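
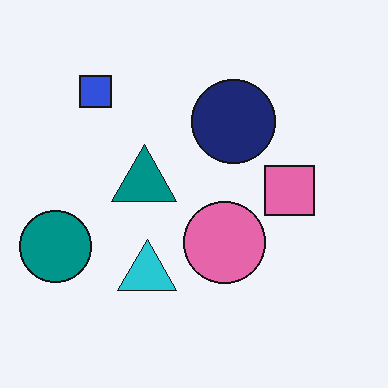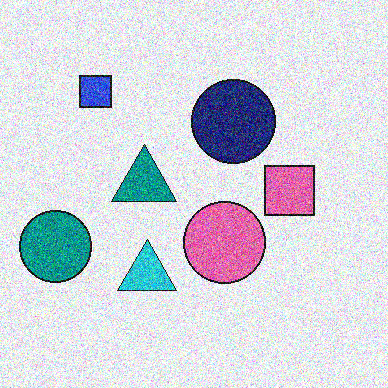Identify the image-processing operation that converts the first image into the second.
This is the original image degraded with heavy additive noise.

Random speckle covers the whole image, including the flat background.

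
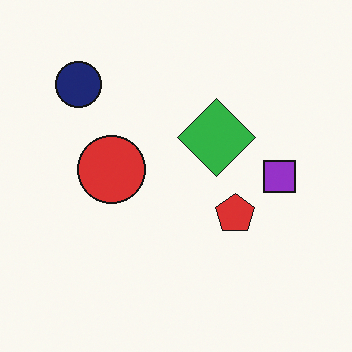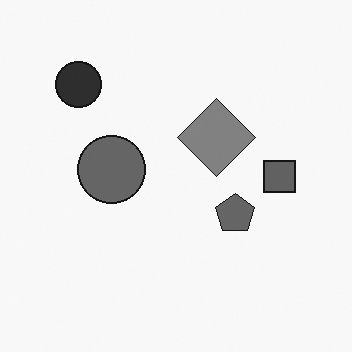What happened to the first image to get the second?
It was converted to grayscale.

All color is removed — every shape is now a shade of grey.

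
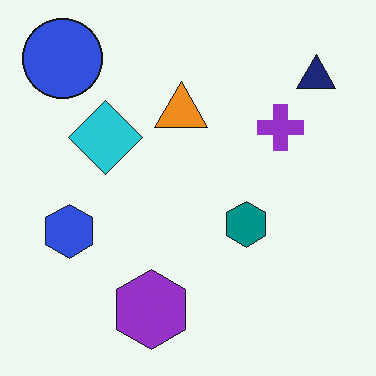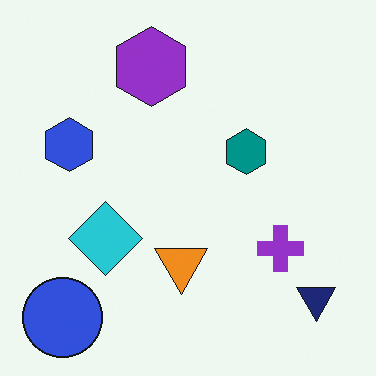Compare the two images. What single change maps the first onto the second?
The transformation is: flipped vertically (top ↔ bottom).

The blue circle is in the top-left of the first image and the bottom-left of the second — shapes on opposite sides of the horizontal midline have swapped in a mirror flip.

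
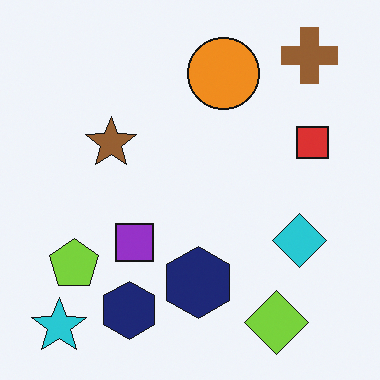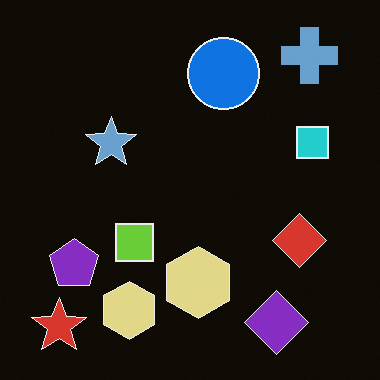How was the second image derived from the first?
The second image is the first color-inverted (negative).

The light background has become dark and every shape's color is its complement — a photographic negative.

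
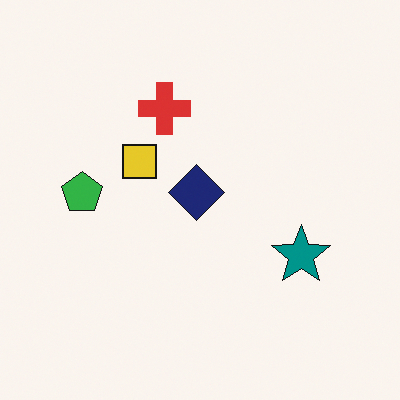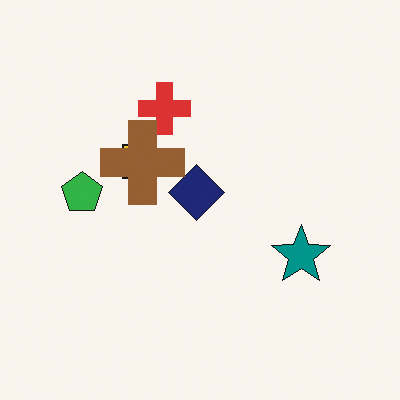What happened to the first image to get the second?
Overlaid with an additional brown cross.

A brown cross appears in the second image that is absent from the first.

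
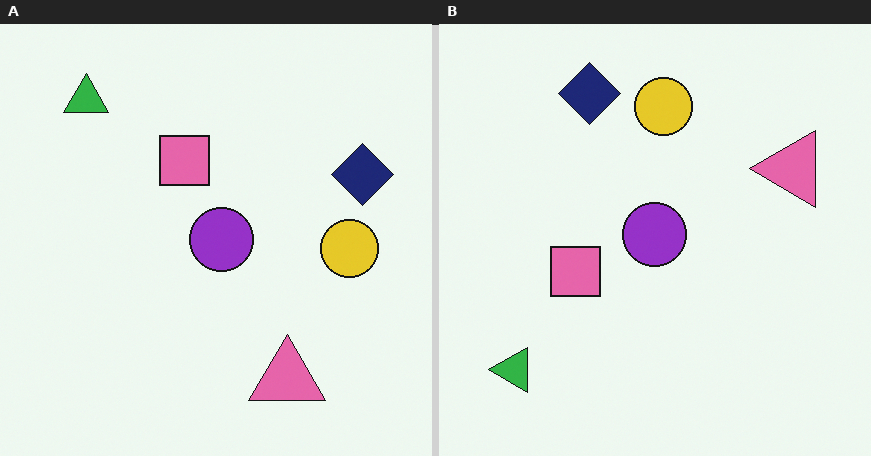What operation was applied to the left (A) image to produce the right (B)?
This is the original image rotated 90° counter-clockwise.

The green triangle sits in the top-left of the left (A) image and the bottom-left of the right (B) — consistent with a whole-image 90° counter-clockwise rotation.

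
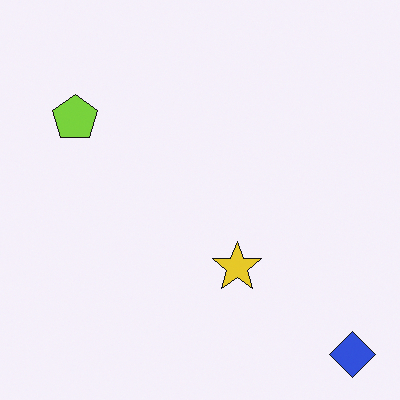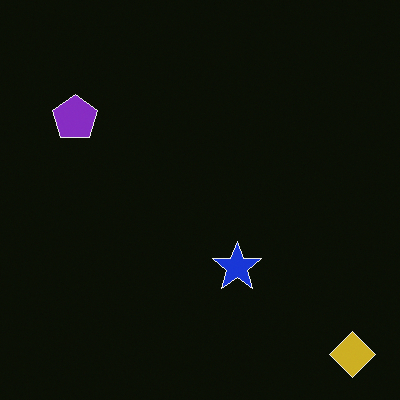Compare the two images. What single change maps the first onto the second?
Color-inverted (negative).

The light background has become dark and every shape's color is its complement — a photographic negative.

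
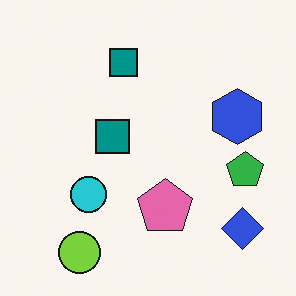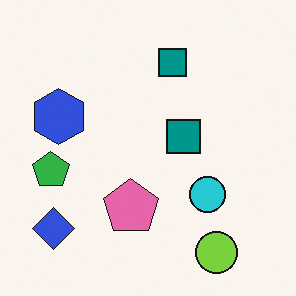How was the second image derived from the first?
The transformation is: flipped horizontally (left ↔ right).

The green pentagon is in the right of the first image and the left of the second — shapes on opposite sides of the vertical midline have swapped in a mirror flip.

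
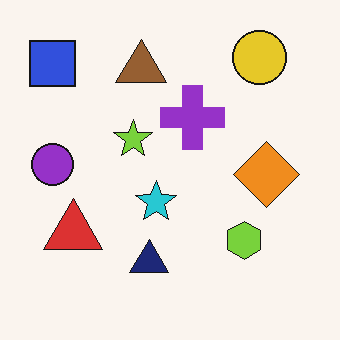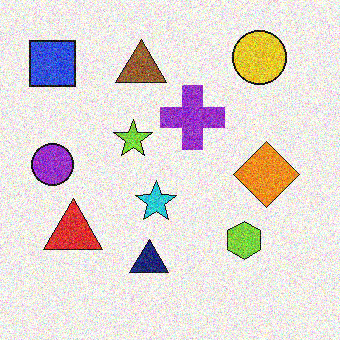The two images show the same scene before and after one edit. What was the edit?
The second image is the first degraded with strong gaussian noise.

Random speckle covers the whole image, including the flat background.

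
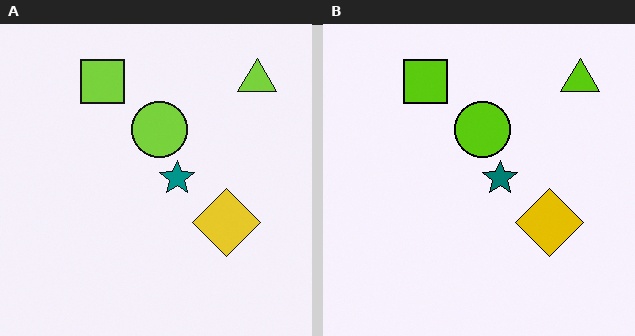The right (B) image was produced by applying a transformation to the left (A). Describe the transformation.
The right (B) image is the left (A) given slightly increased contrast.

Tones are pushed away from mid-grey across the whole image — a global contrast change.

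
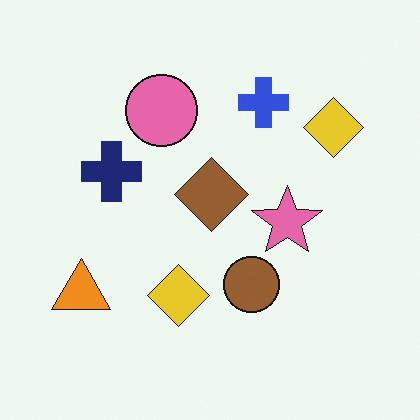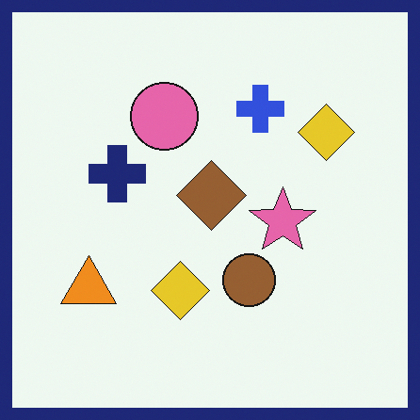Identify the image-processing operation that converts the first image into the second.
The second image is the first framed with a navy border.

A solid navy frame runs around the edge of the second image, with the content slightly shrunk inside it.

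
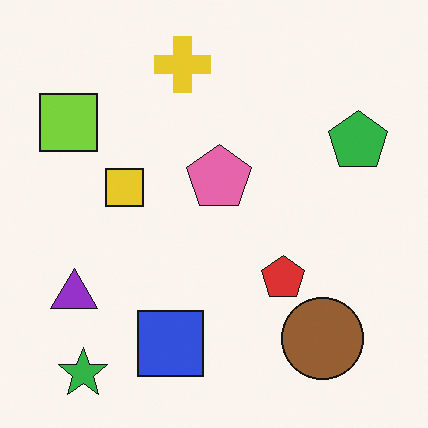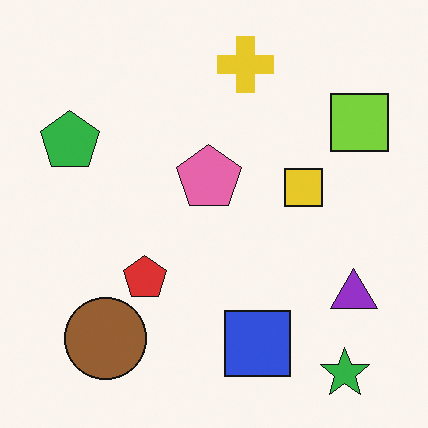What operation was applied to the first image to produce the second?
The second image is the first flipped horizontally (left ↔ right).

The lime square is in the top-left of the first image and the top-right of the second — shapes on opposite sides of the vertical midline have swapped in a mirror flip.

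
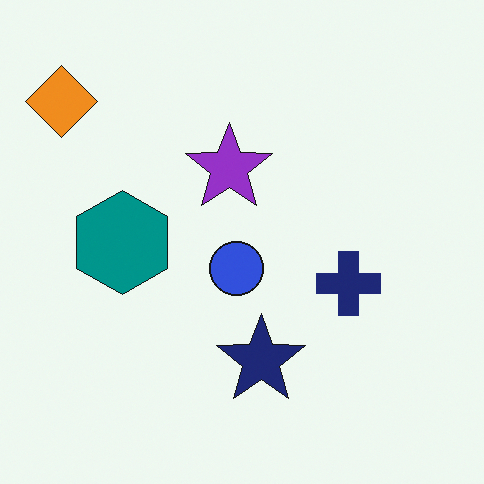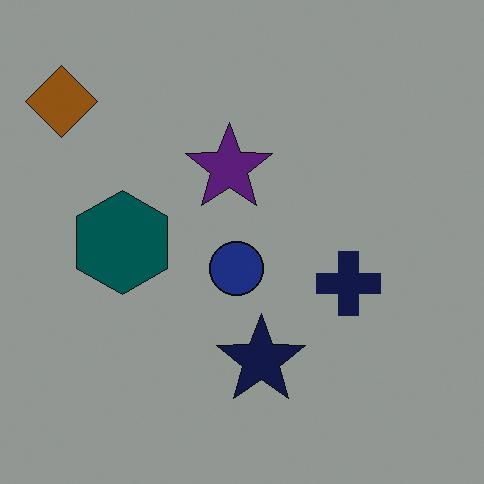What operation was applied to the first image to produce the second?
The transformation is: substantially darkened.

Every pixel — background and shapes alike — is uniformly darkened.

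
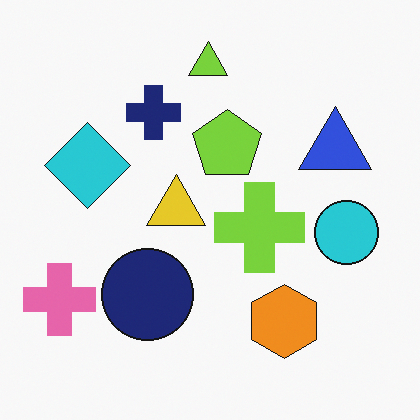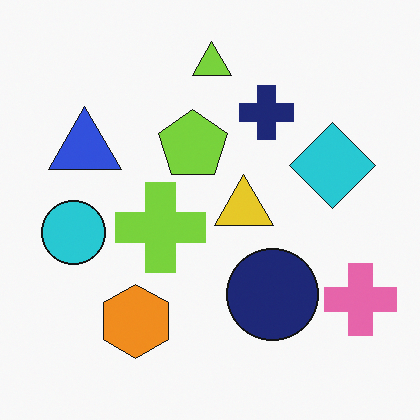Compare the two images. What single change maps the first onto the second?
It was flipped horizontally (left ↔ right).

The pink cross is in the bottom-left of the first image and the bottom-right of the second — shapes on opposite sides of the vertical midline have swapped in a mirror flip.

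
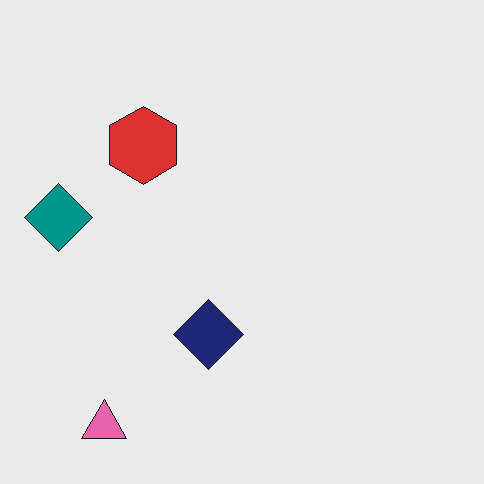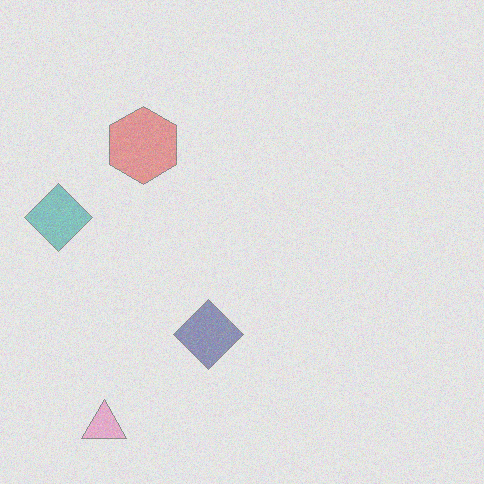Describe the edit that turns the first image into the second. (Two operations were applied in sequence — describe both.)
It was degraded with moderate additive noise, then given much lower contrast.

Random speckle covers the whole image, including the flat background. Tones are pushed toward mid-grey across the whole image — a global contrast change.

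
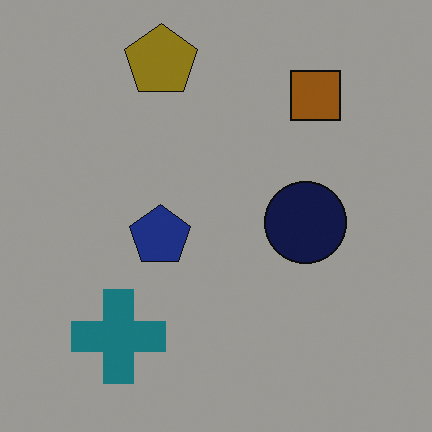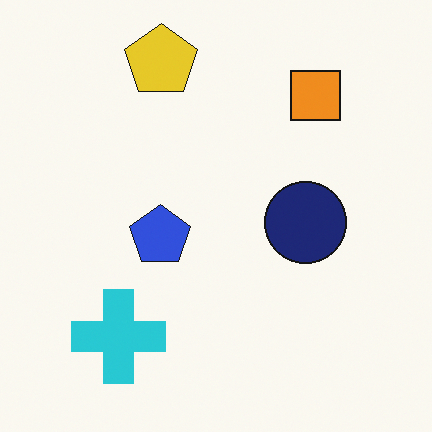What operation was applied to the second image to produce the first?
The transformation is: darkened a lot.

Every pixel — background and shapes alike — is uniformly darkened.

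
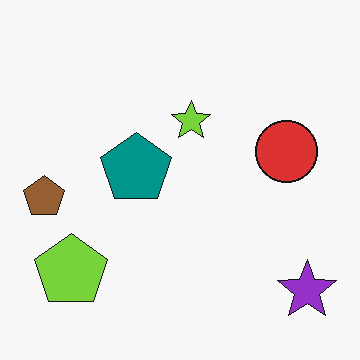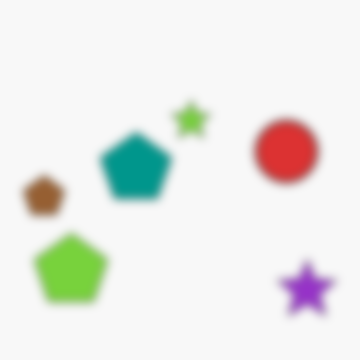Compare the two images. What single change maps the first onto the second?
The transformation is: strongly gaussian-blurred.

Shape edges and outlines are uniformly softened across the whole image.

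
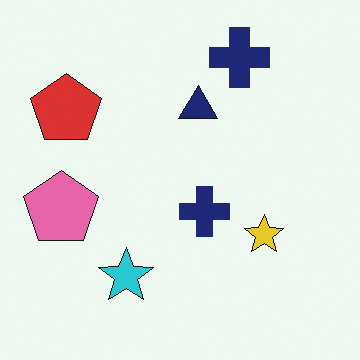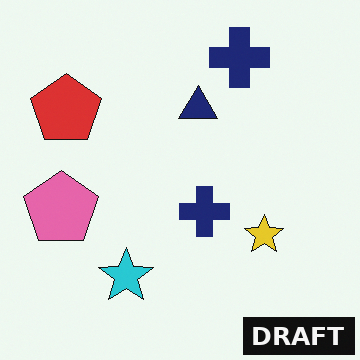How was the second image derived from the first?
Watermarked with the text "DRAFT" in the lower-right corner.

A dark label reading "DRAFT" appears in the lower-right corner.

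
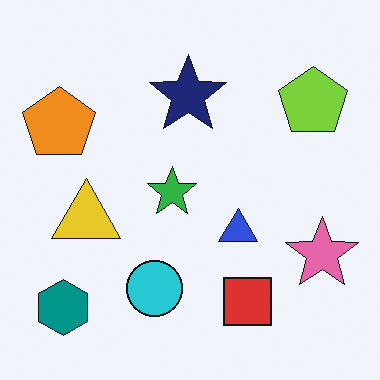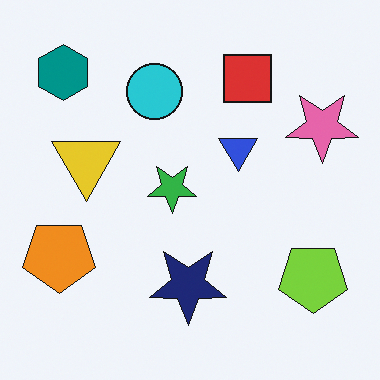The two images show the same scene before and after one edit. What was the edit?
This is the original image flipped vertically (top ↔ bottom).

The teal hexagon is in the bottom-left of the first image and the top-left of the second — shapes on opposite sides of the horizontal midline have swapped in a mirror flip.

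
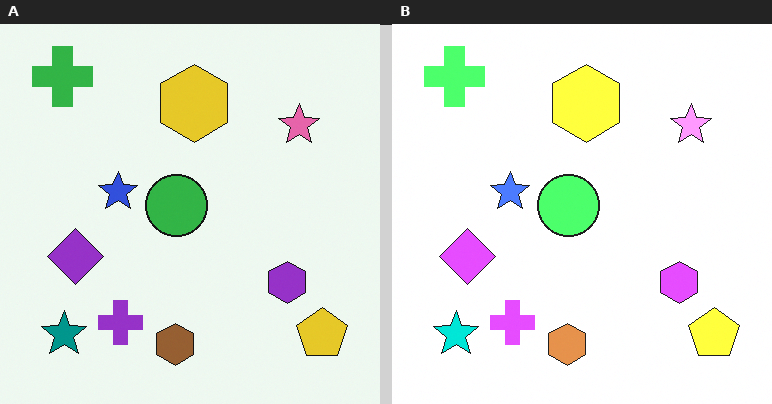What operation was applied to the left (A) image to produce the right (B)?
The right (B) image is the left (A) substantially brightened.

Every pixel — background and shapes alike — is uniformly brightened.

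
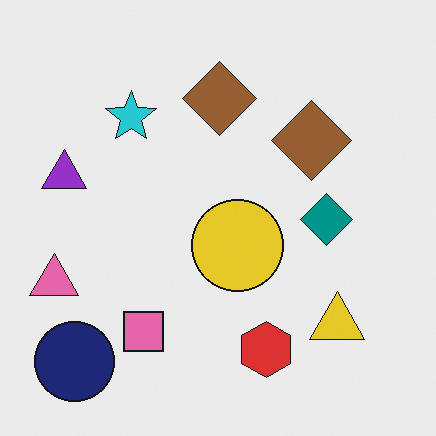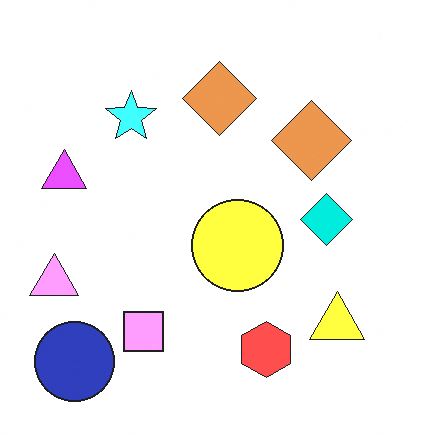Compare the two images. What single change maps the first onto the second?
The transformation is: brightened a lot.

Every pixel — background and shapes alike — is uniformly brightened.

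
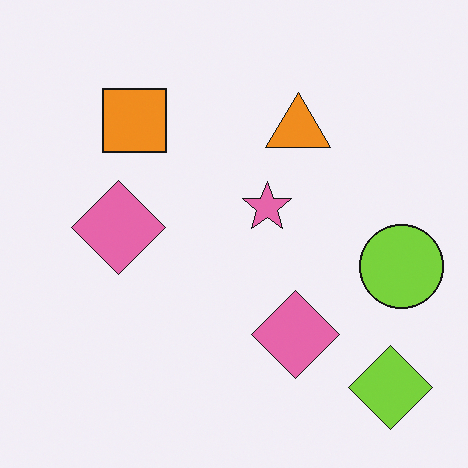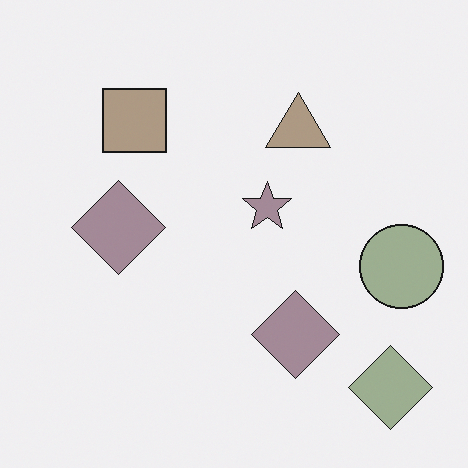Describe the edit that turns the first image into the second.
This is the original image made much more muted (saturation change).

All colors are more muted and greyish — a global saturation change.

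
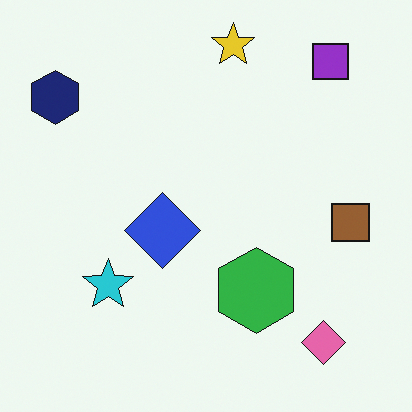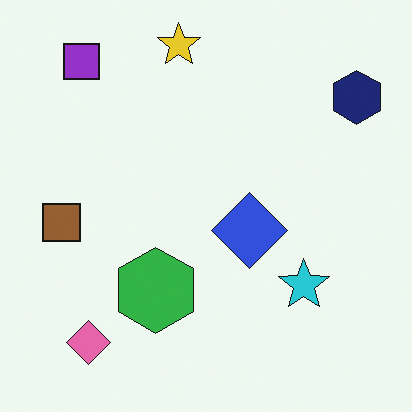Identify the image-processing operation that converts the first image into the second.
Flipped horizontally (left ↔ right).

The navy hexagon is in the top-left of the first image and the top-right of the second — shapes on opposite sides of the vertical midline have swapped in a mirror flip.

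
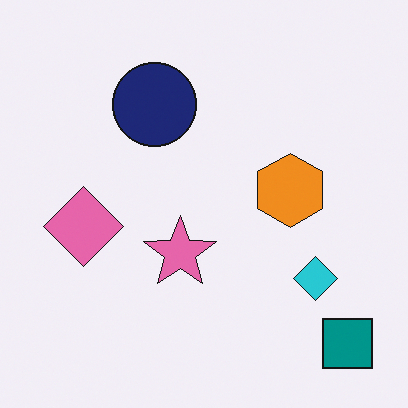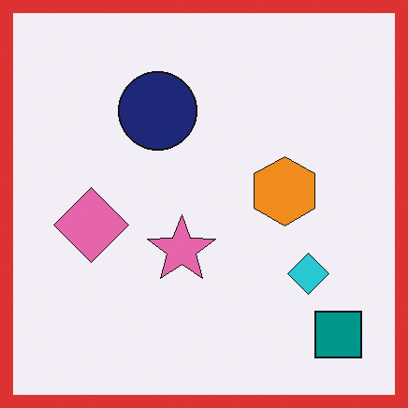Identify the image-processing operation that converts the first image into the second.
It was framed with a red border.

A solid red frame runs around the edge of the second image, with the content slightly shrunk inside it.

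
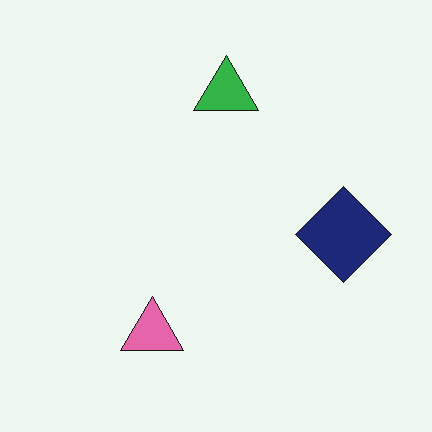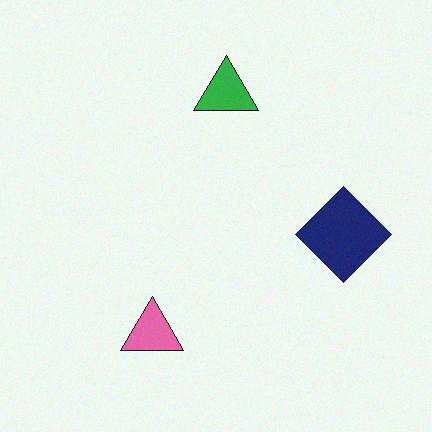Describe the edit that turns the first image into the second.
This is the original image degraded with a light layer of grain.

Random speckle covers the whole image, including the flat background.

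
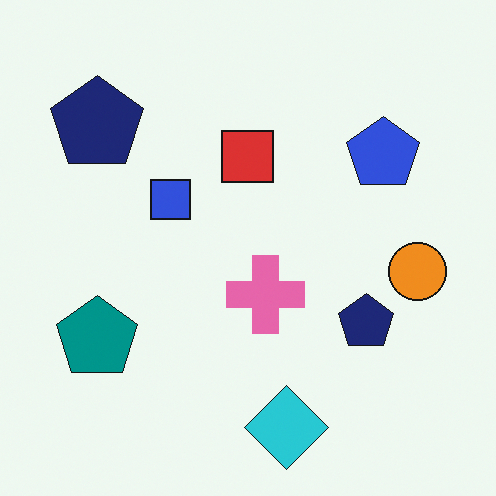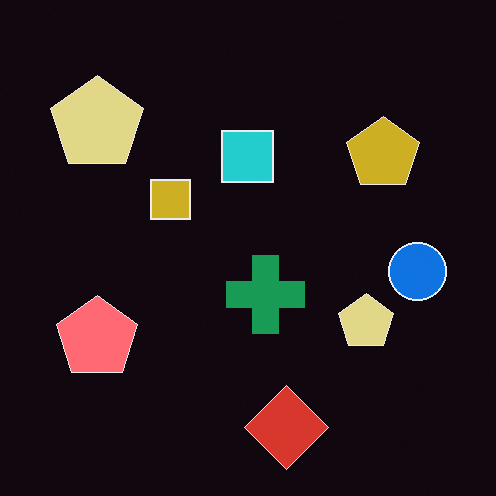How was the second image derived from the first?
The image was color-inverted (negative).

The light background has become dark and every shape's color is its complement — a photographic negative.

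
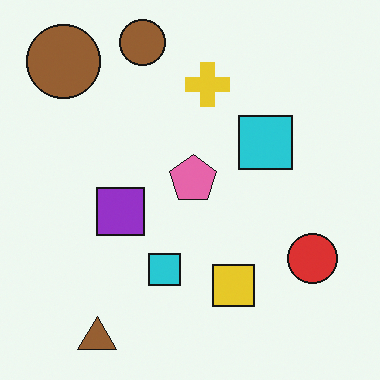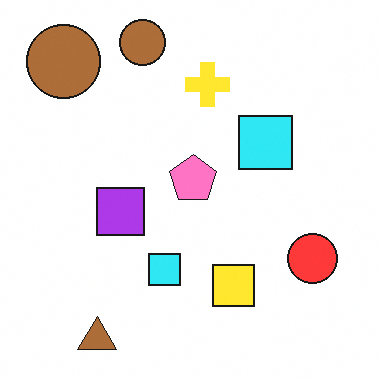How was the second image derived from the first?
Brightened a little.

Every pixel — background and shapes alike — is uniformly brightened.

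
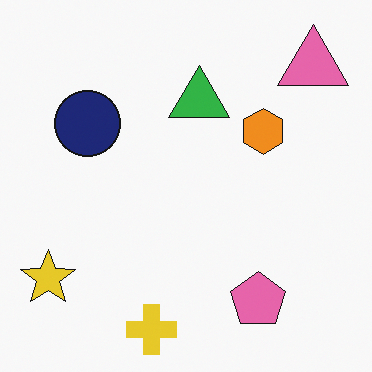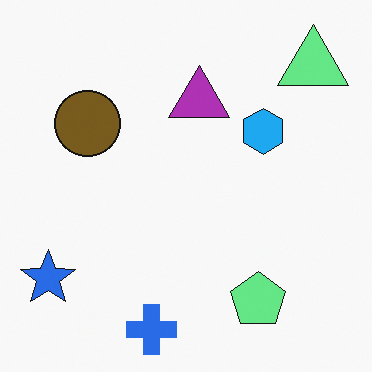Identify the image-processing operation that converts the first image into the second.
The second image is the first hue-shifted by a large amount.

Every shape's color has rotated by the same amount around the hue wheel — a uniform hue shift.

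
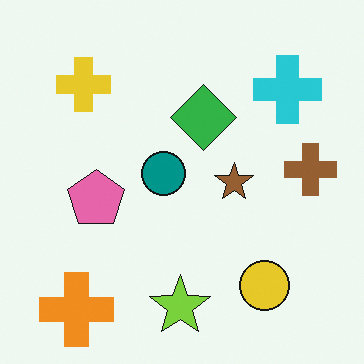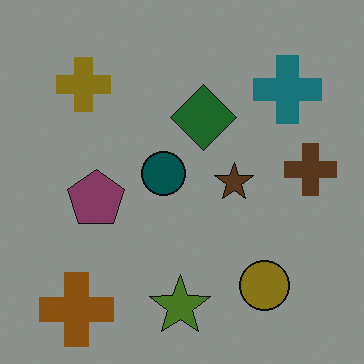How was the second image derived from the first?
The image was darkened a lot.

Every pixel — background and shapes alike — is uniformly darkened.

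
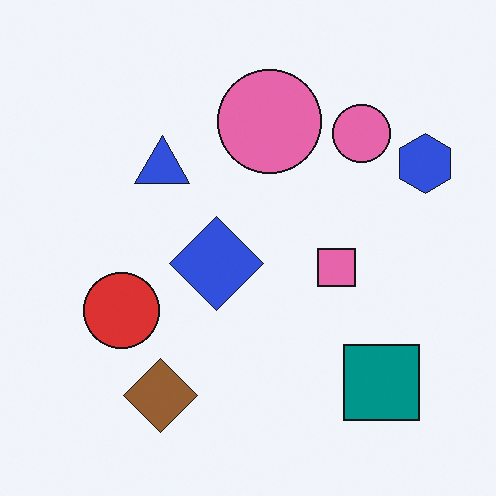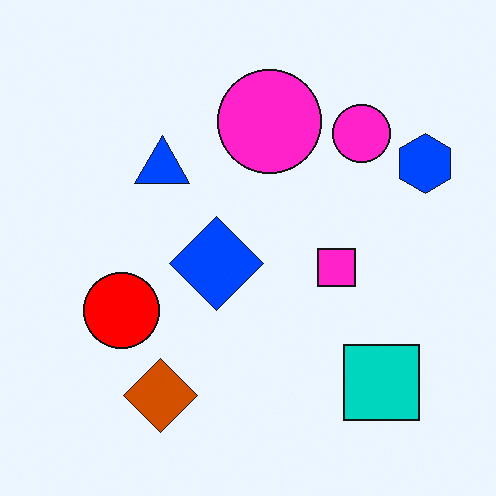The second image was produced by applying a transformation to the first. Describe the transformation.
Heavily oversaturated.

All colors are more vivid — a global saturation change.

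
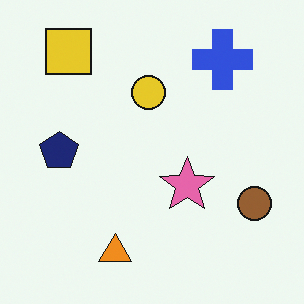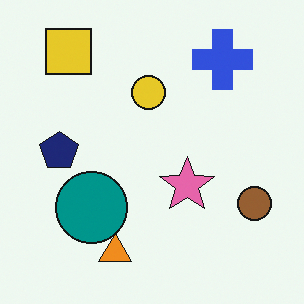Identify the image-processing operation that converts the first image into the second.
The second image is the first overlaid with an additional teal circle.

A teal circle appears in the second image that is absent from the first.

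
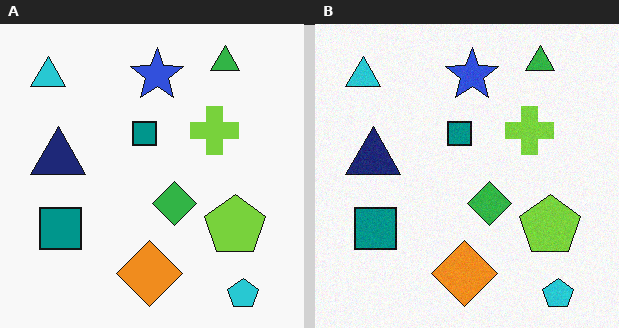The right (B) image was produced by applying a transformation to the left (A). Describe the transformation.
The image was degraded with subtle gaussian noise.

Random speckle covers the whole image, including the flat background.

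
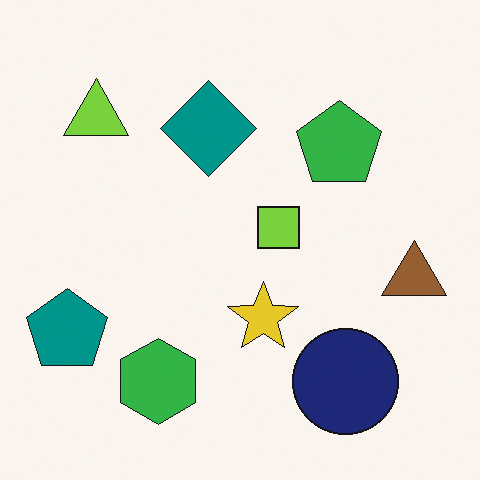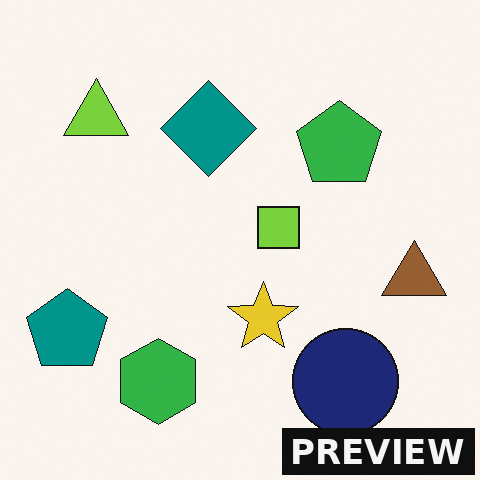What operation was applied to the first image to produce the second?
The image was watermarked with the text "PREVIEW" in the lower-right corner.

A dark label reading "PREVIEW" appears in the lower-right corner.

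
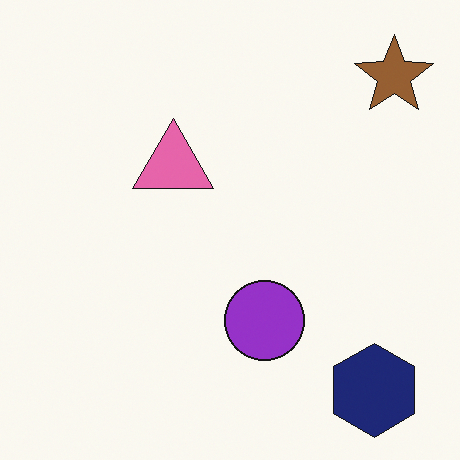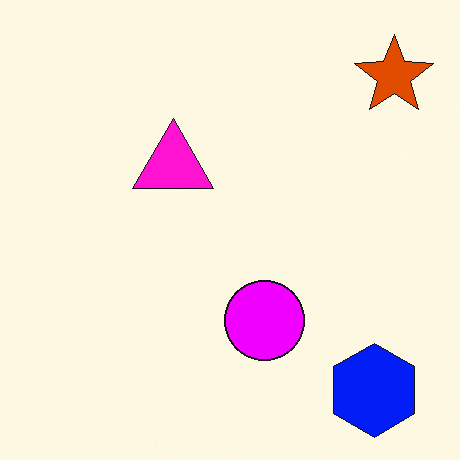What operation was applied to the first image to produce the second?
The transformation is: heavily oversaturated.

All colors are more vivid — a global saturation change.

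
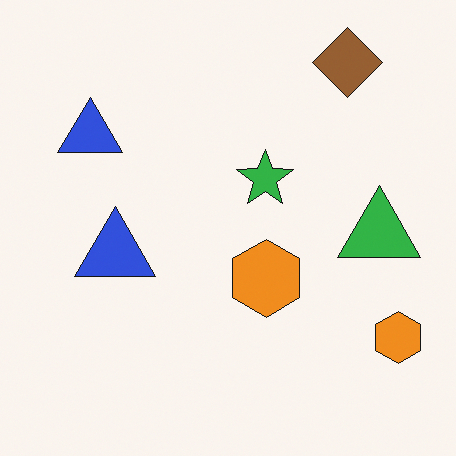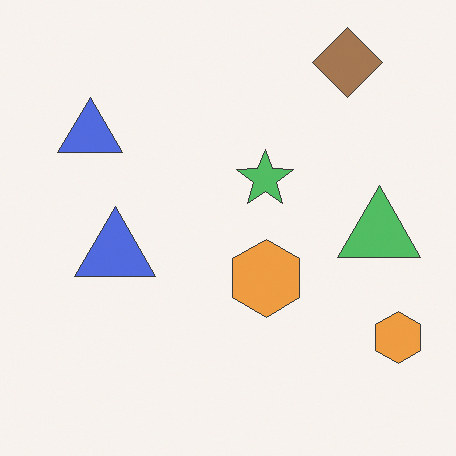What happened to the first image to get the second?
It was given slightly reduced contrast.

Tones are pushed toward mid-grey across the whole image — a global contrast change.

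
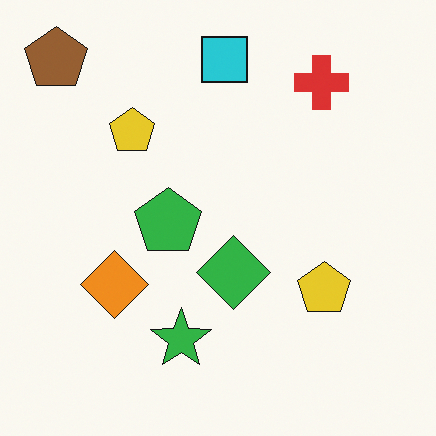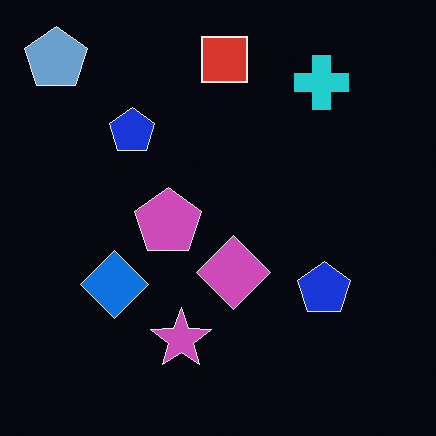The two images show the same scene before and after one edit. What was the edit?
It was color-inverted (negative).

The light background has become dark and every shape's color is its complement — a photographic negative.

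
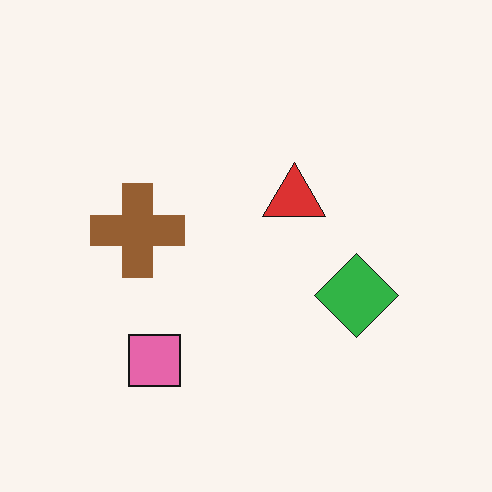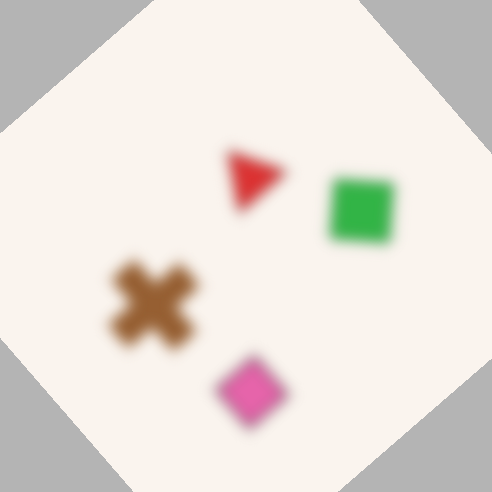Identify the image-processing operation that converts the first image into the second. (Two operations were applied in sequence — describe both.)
It was heavily blurred, then rotated counter-clockwise by a large amount — several tens of degrees.

Shape edges and outlines are uniformly softened across the whole image. Every shape is tilted by the same angle and the image corners show triangular fill wedges — a whole-image rotation by a non-right angle.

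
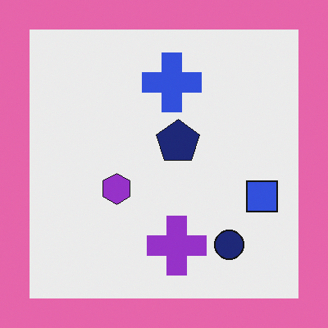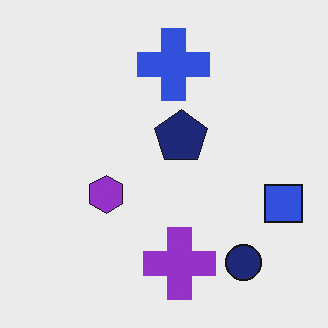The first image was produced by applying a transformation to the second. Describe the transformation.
Framed with a pink border.

A solid pink frame runs around the edge of the first image, with the content slightly shrunk inside it.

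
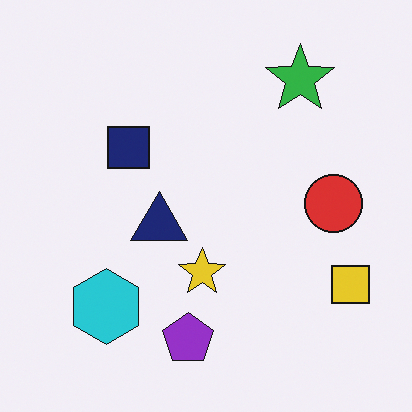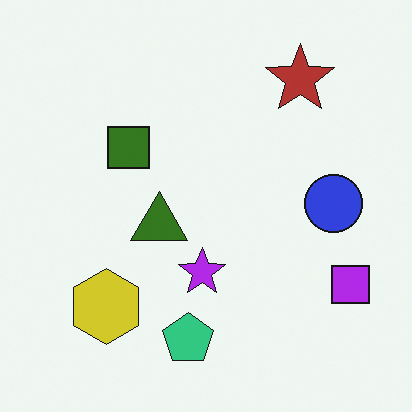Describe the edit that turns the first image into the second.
The second image is the first hue-shifted by a large amount.

Every shape's color has rotated by the same amount around the hue wheel — a uniform hue shift.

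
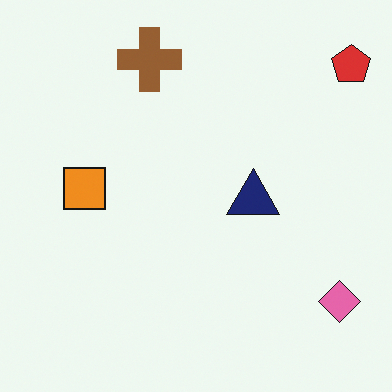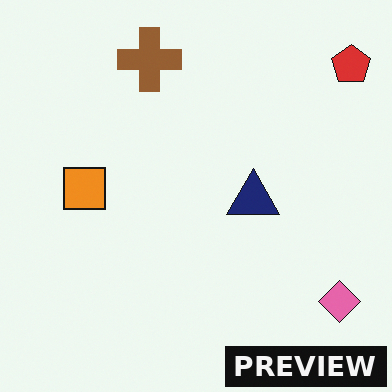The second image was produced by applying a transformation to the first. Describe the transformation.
The second image is the first watermarked with the text "PREVIEW" in the lower-right corner.

A dark label reading "PREVIEW" appears in the lower-right corner.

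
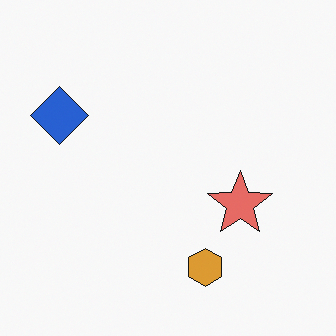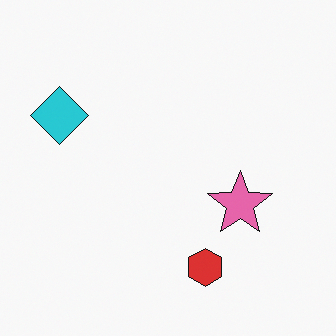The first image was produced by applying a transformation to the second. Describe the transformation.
It was hue-shifted by a small amount.

Every shape's color has rotated by the same amount around the hue wheel — a uniform hue shift.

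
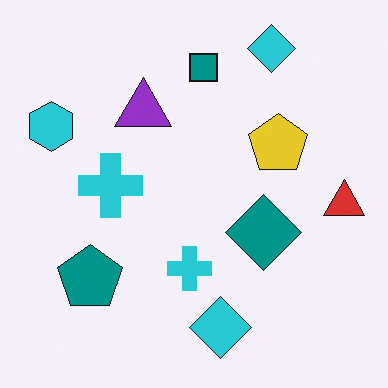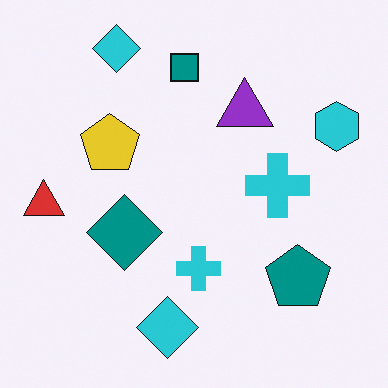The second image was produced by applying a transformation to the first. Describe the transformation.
Flipped horizontally (left ↔ right).

The red triangle is in the right of the first image and the left of the second — shapes on opposite sides of the vertical midline have swapped in a mirror flip.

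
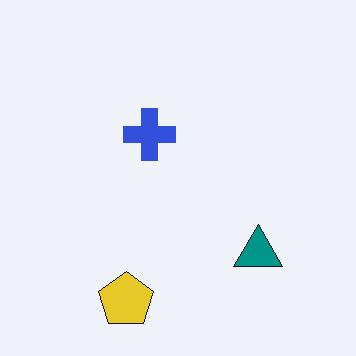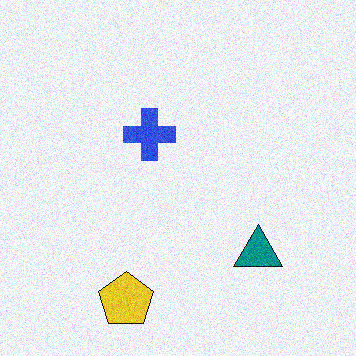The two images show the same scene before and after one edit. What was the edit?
It was degraded with moderate additive noise.

Random speckle covers the whole image, including the flat background.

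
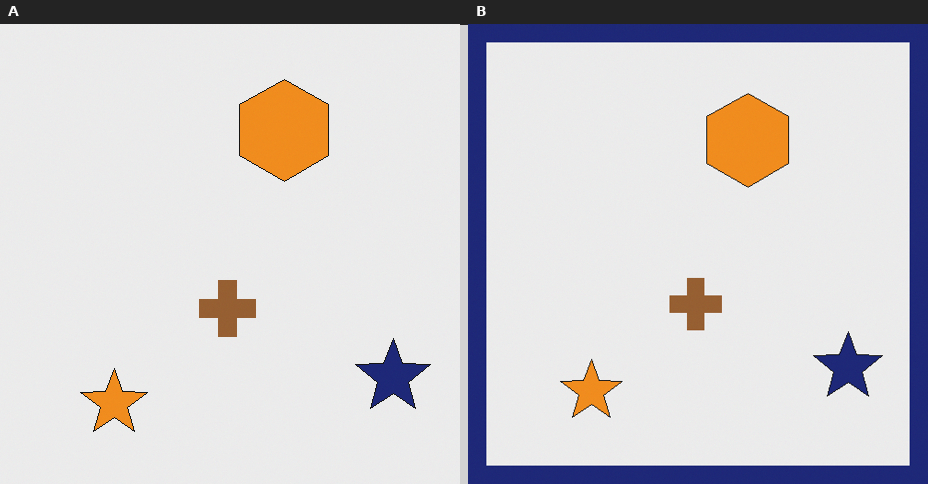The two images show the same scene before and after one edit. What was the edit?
The image was framed with a navy border.

A solid navy frame runs around the edge of the right (B) image, with the content slightly shrunk inside it.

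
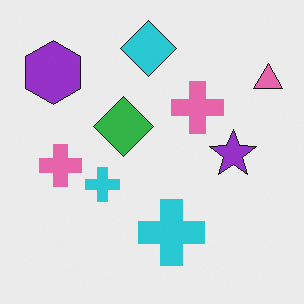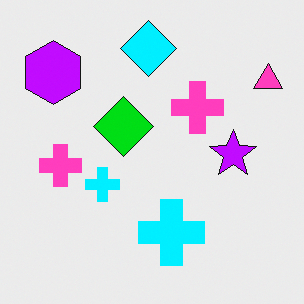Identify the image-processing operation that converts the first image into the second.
It was made much more vivid (saturation change).

All colors are more vivid — a global saturation change.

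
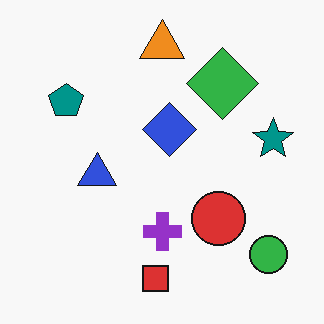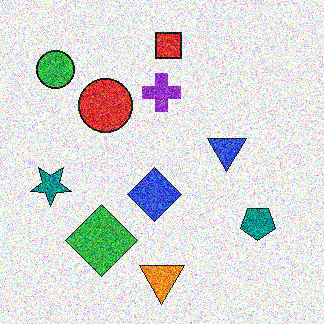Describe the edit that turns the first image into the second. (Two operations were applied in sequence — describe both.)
The image was degraded with a thick layer of grain, then rotated 180°.

Random speckle covers the whole image, including the flat background. The green circle sits in the bottom-right of the first image and the top-left of the second — consistent with a whole-image 180° rotation.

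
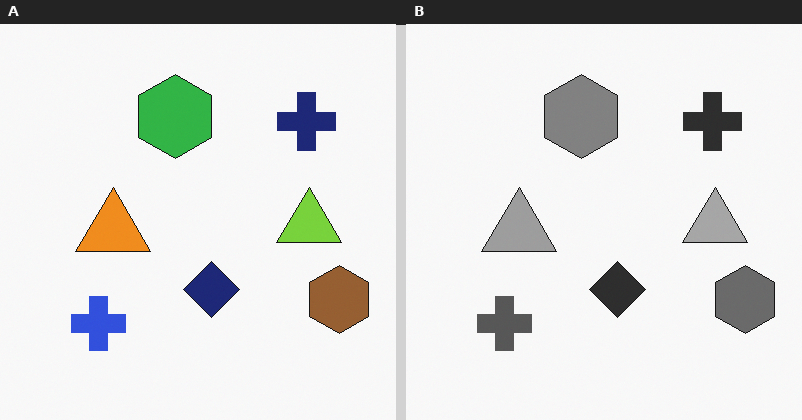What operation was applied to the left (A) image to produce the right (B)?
This is the original image converted to grayscale.

All color is removed — every shape is now a shade of grey.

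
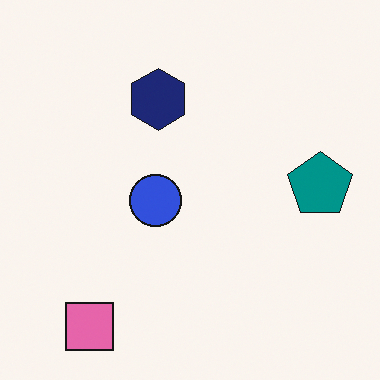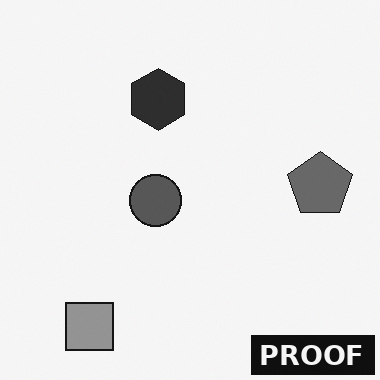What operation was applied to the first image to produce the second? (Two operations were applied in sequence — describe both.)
This is the original image converted to grayscale, then watermarked with the text "PROOF" in the lower-right corner.

All color is removed — every shape is now a shade of grey. A dark label reading "PROOF" appears in the lower-right corner.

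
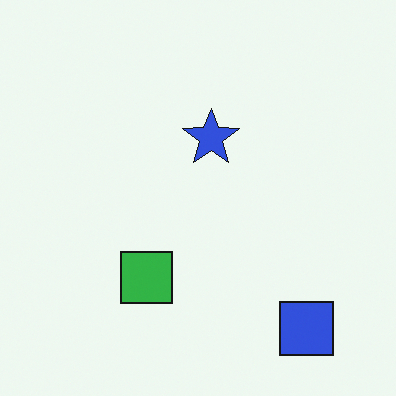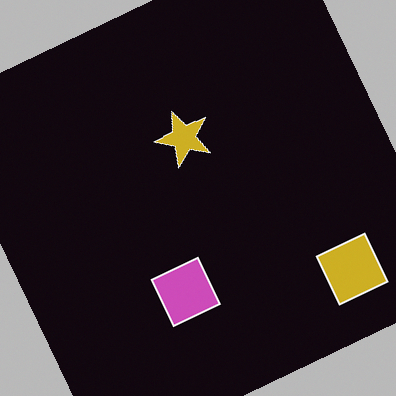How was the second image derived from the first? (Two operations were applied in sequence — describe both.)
This is the original image rotated counter-clockwise by a moderate amount, then color-inverted (negative).

Every shape is tilted by the same angle and the image corners show triangular fill wedges — a whole-image rotation by a non-right angle. The light background has become dark and every shape's color is its complement — a photographic negative.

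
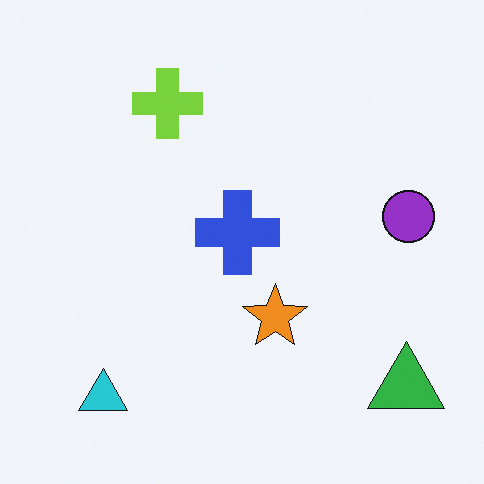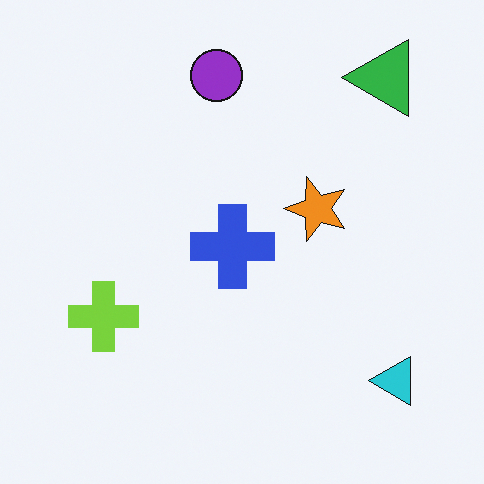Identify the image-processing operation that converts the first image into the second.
It was rotated 90° counter-clockwise.

The green triangle sits in the bottom-right of the first image and the top-right of the second — consistent with a whole-image 90° counter-clockwise rotation.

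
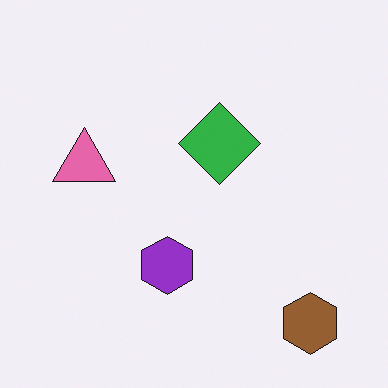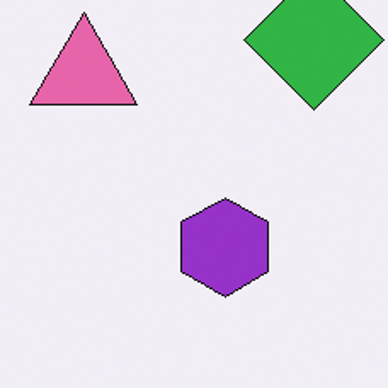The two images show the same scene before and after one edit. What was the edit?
Cropped tightly and scaled back up.

The visible shapes are larger and the field of view is narrower; shapes near the original edges may be partly or wholly outside the frame — a crop-and-rescale.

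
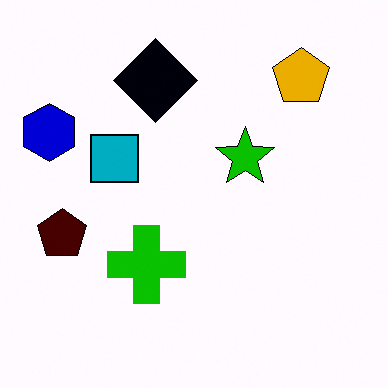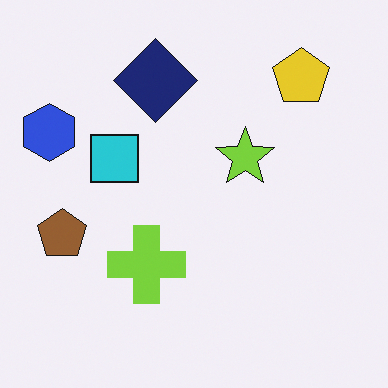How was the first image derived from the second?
The transformation is: boosted in contrast.

Tones are pushed away from mid-grey across the whole image — a global contrast change.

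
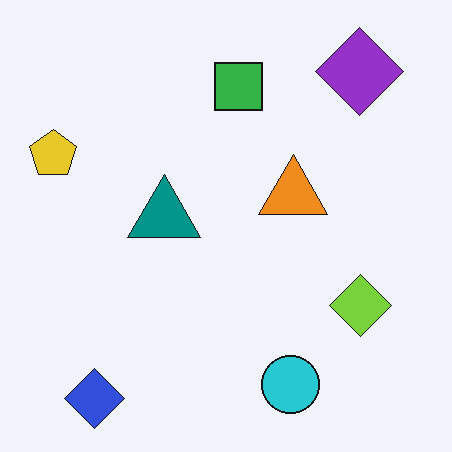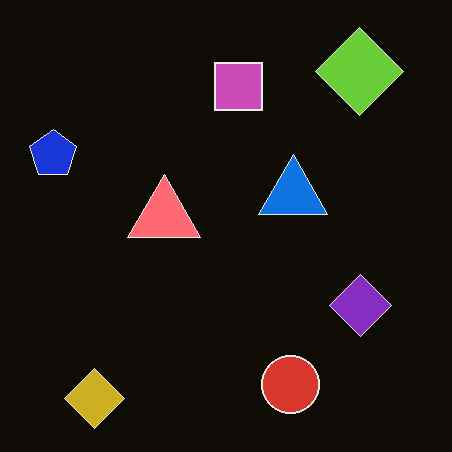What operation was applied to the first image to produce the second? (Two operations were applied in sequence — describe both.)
Color-inverted (negative), then given moderate JPEG compression.

The light background has become dark and every shape's color is its complement — a photographic negative. Blocky 8×8 compression artifacts appear around shape edges and the flat background shows ringing — characteristic JPEG degradation.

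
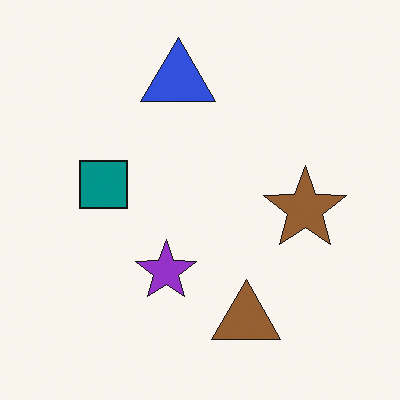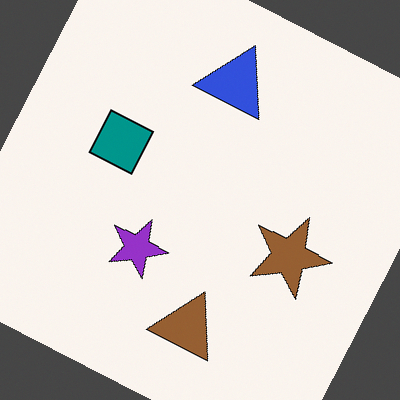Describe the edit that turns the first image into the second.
The second image is the first rotated clockwise by a moderate amount.

Every shape is tilted by the same angle and the image corners show triangular fill wedges — a whole-image rotation by a non-right angle.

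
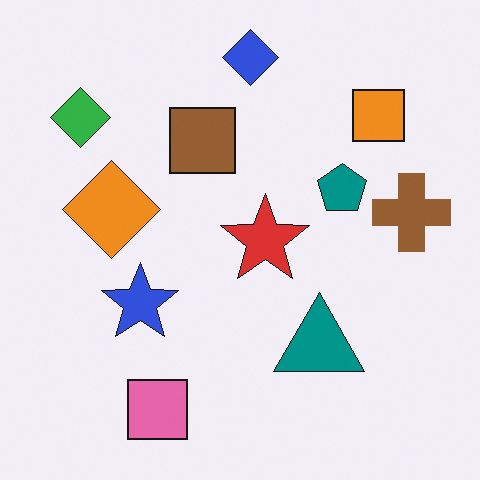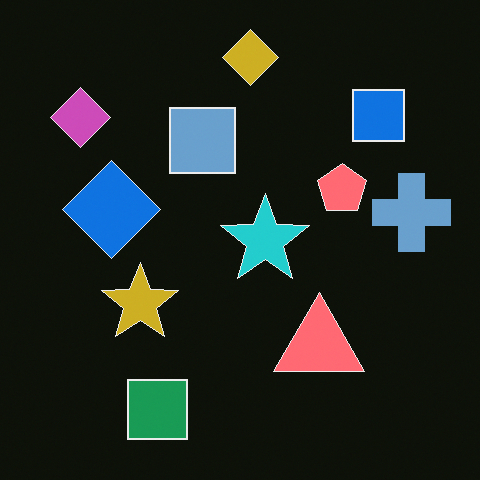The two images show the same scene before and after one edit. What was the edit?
The second image is the first color-inverted (negative).

The light background has become dark and every shape's color is its complement — a photographic negative.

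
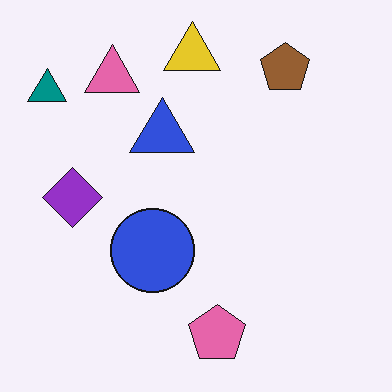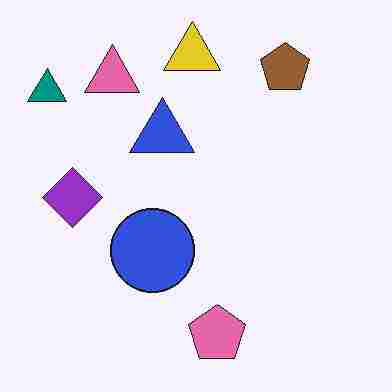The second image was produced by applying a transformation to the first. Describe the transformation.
The transformation is: degraded with heavy JPEG compression.

Blocky 8×8 compression artifacts appear around shape edges and the flat background shows ringing — characteristic JPEG degradation.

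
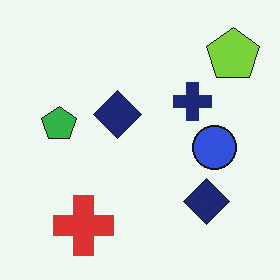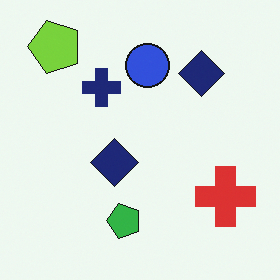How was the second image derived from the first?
Rotated 90° counter-clockwise.

The lime pentagon sits in the top-right of the first image and the top-left of the second — consistent with a whole-image 90° counter-clockwise rotation.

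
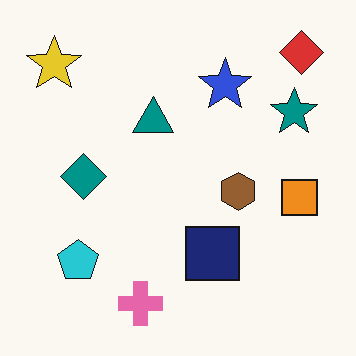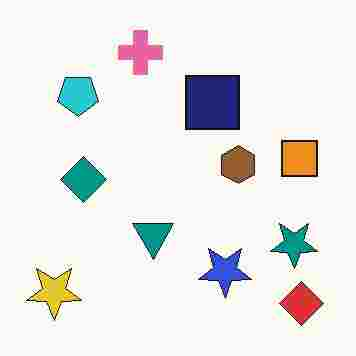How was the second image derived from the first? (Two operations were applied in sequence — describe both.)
It was flipped vertically (top ↔ bottom), then heavily JPEG-compressed with obvious blocking artifacts.

The red diamond is in the top-right of the first image and the bottom-right of the second — shapes on opposite sides of the horizontal midline have swapped in a mirror flip. Blocky 8×8 compression artifacts appear around shape edges and the flat background shows ringing — characteristic JPEG degradation.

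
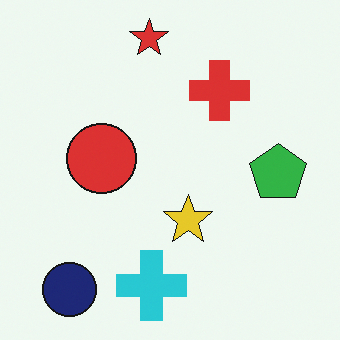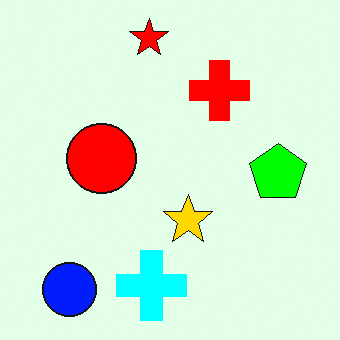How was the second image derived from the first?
Heavily oversaturated.

All colors are more vivid — a global saturation change.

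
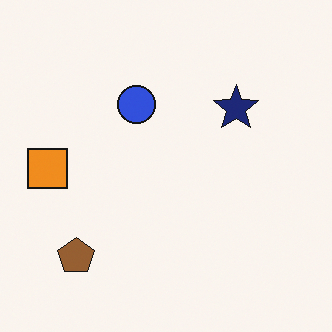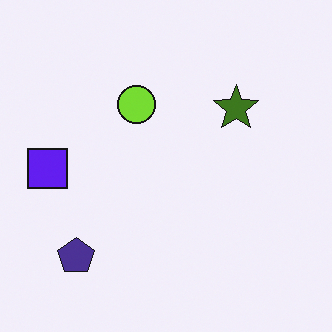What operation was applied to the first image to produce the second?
The second image is the first hue-shifted by a large amount.

Every shape's color has rotated by the same amount around the hue wheel — a uniform hue shift.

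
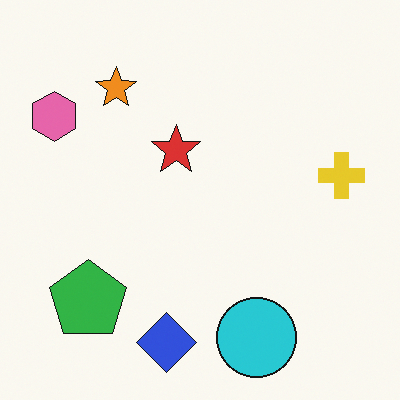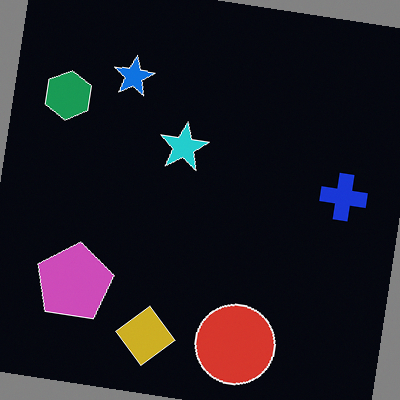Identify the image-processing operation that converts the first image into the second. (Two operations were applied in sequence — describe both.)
The transformation is: color-inverted (negative), then rotated clockwise by a slight angle.

The light background has become dark and every shape's color is its complement — a photographic negative. Every shape is tilted by the same angle and the image corners show triangular fill wedges — a whole-image rotation by a non-right angle.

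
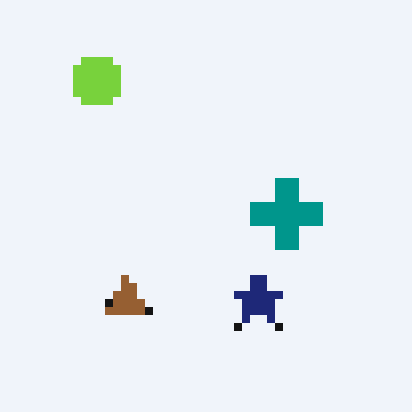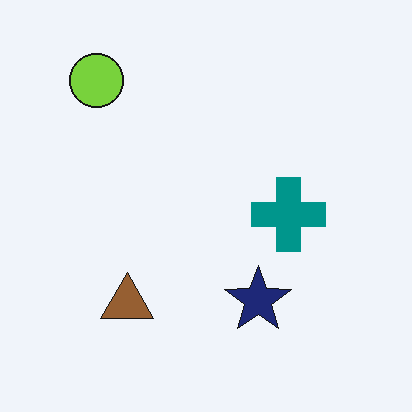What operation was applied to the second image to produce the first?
The image was moderately pixelated.

Shapes are reduced to large square blocks; fine edges and outlines are lost — a downscale-then-upscale (mosaic) effect.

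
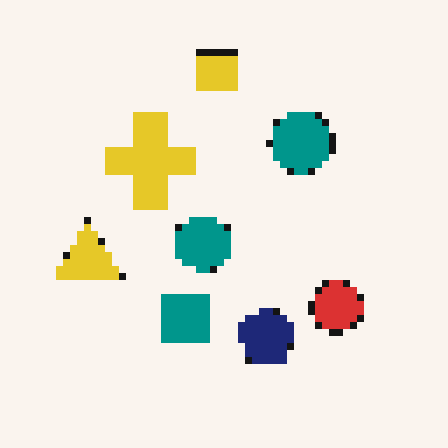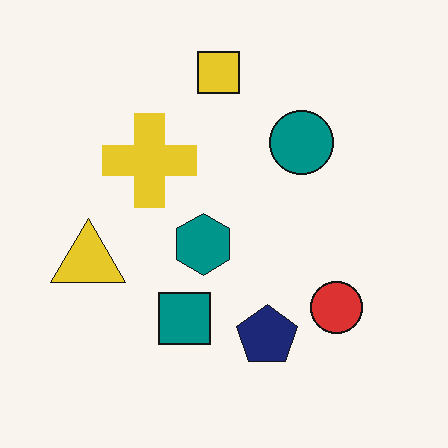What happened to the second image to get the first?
The first image is the second moderately pixelated.

Shapes are reduced to large square blocks; fine edges and outlines are lost — a downscale-then-upscale (mosaic) effect.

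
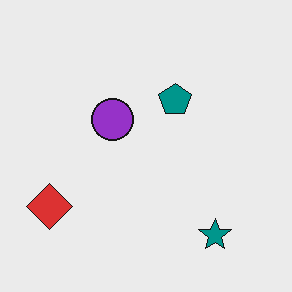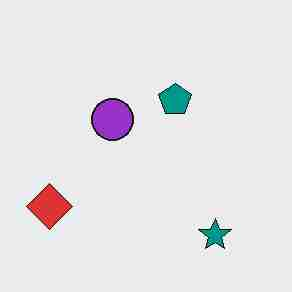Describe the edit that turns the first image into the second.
This is the original image heavily JPEG-compressed with obvious blocking artifacts.

Blocky 8×8 compression artifacts appear around shape edges and the flat background shows ringing — characteristic JPEG degradation.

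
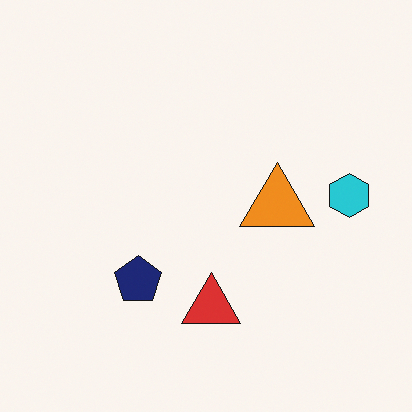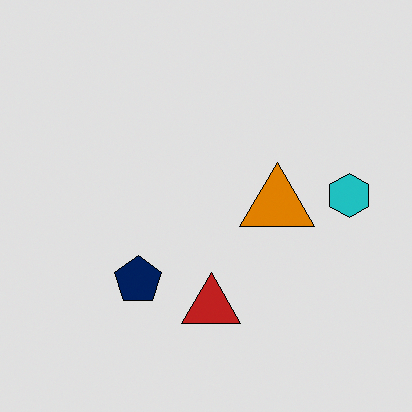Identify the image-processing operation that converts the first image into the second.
Moderately posterized.

Each flat color has snapped to a coarser quantized level — most visibly, the near-white background has dropped to a flat grey.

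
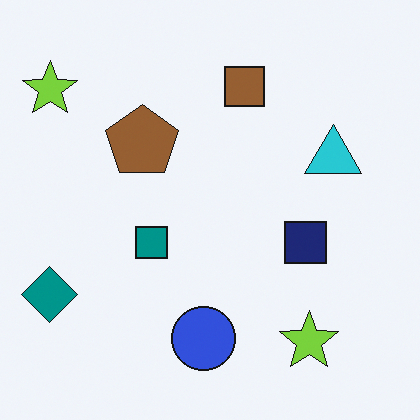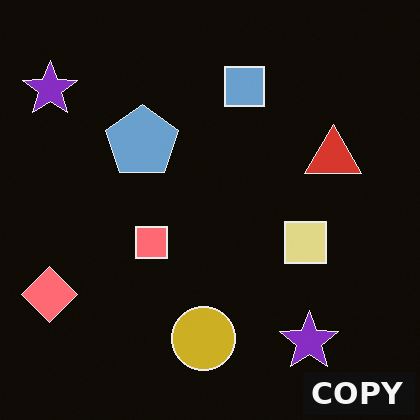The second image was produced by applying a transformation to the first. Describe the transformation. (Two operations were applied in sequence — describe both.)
Color-inverted (negative), then watermarked with the text "COPY" in the lower-right corner.

The light background has become dark and every shape's color is its complement — a photographic negative. A dark label reading "COPY" appears in the lower-right corner.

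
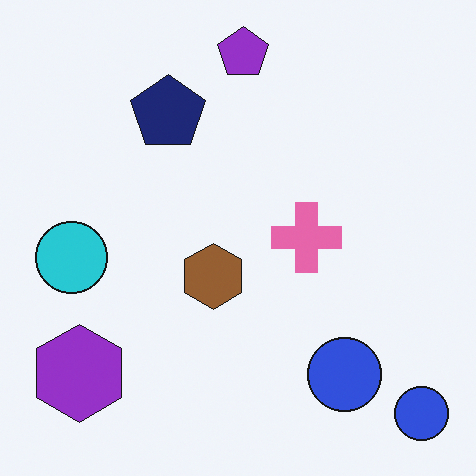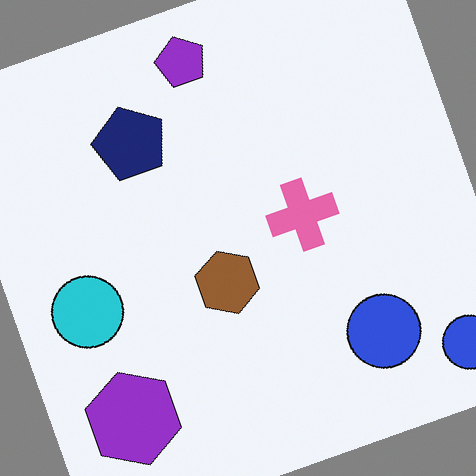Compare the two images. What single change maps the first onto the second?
The second image is the first rotated counter-clockwise by a moderate amount.

Every shape is tilted by the same angle and the image corners show triangular fill wedges — a whole-image rotation by a non-right angle.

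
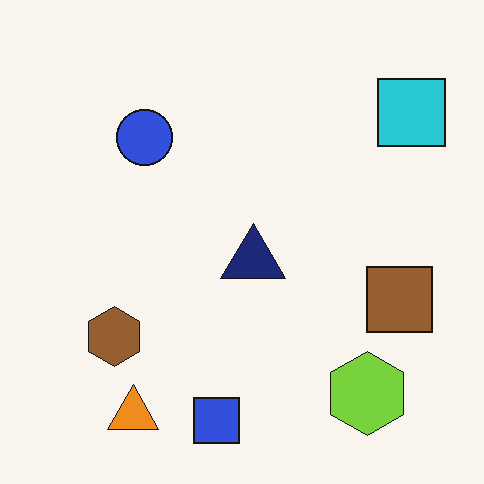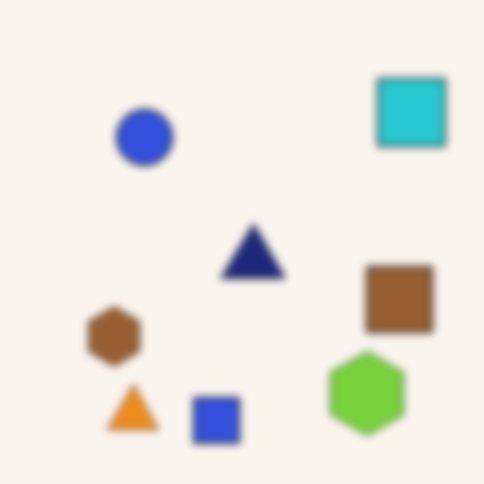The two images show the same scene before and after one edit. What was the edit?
The transformation is: moderately blurred.

Shape edges and outlines are uniformly softened across the whole image.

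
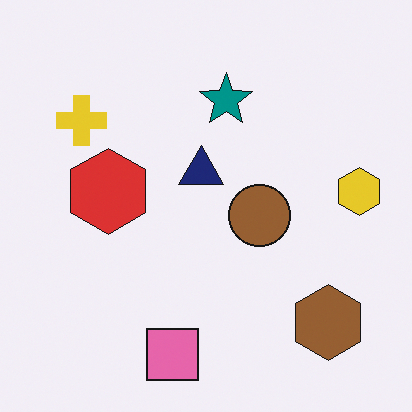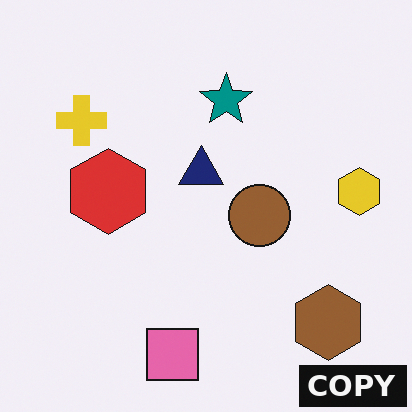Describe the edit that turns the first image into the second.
It was watermarked with the text "COPY" in the lower-right corner.

A dark label reading "COPY" appears in the lower-right corner.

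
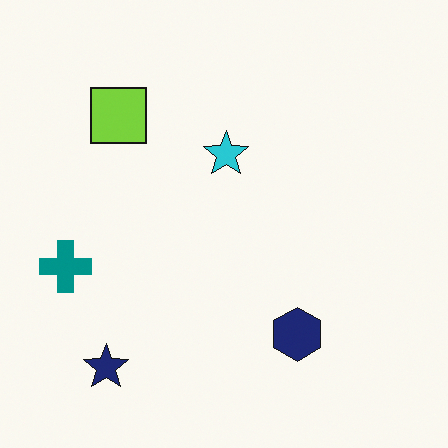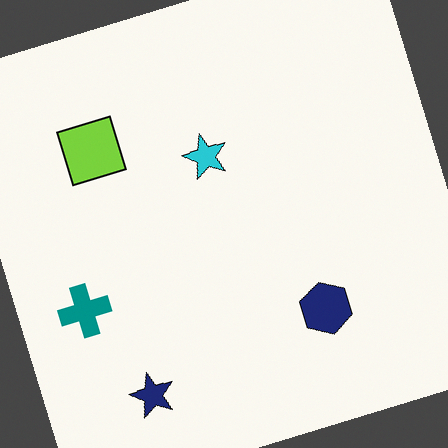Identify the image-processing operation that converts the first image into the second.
The image was rotated counter-clockwise by a clearly visible amount.

Every shape is tilted by the same angle and the image corners show triangular fill wedges — a whole-image rotation by a non-right angle.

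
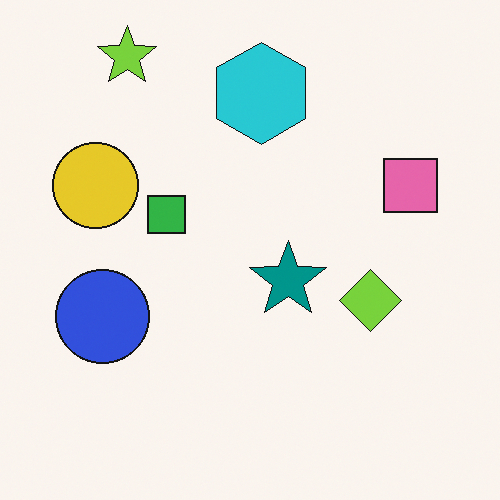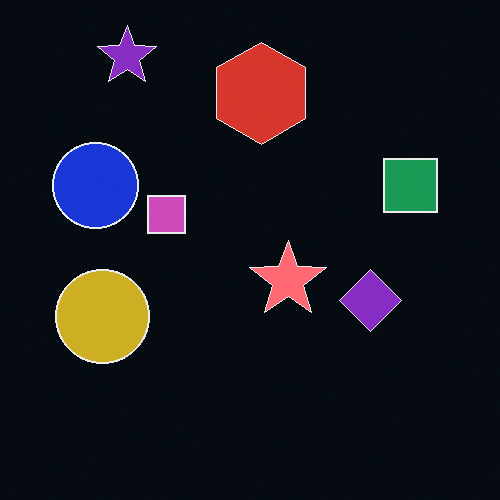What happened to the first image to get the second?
The image was color-inverted (negative).

The light background has become dark and every shape's color is its complement — a photographic negative.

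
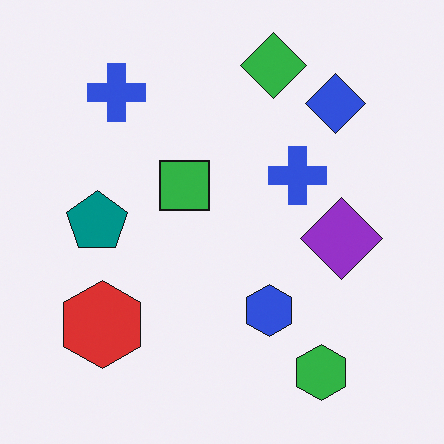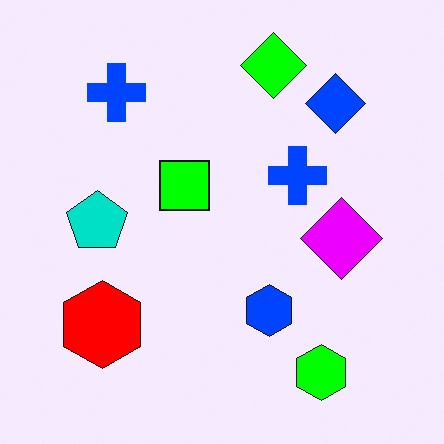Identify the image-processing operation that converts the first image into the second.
It was heavily oversaturated.

All colors are more vivid — a global saturation change.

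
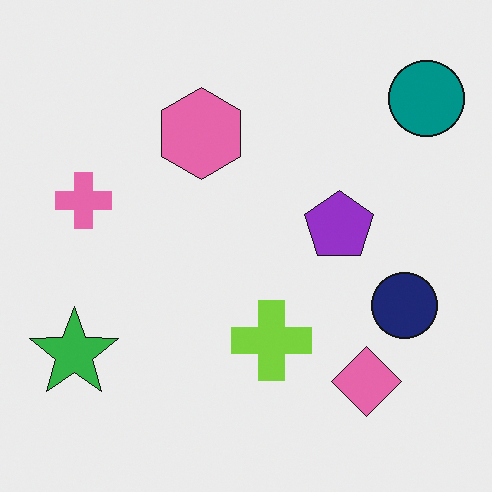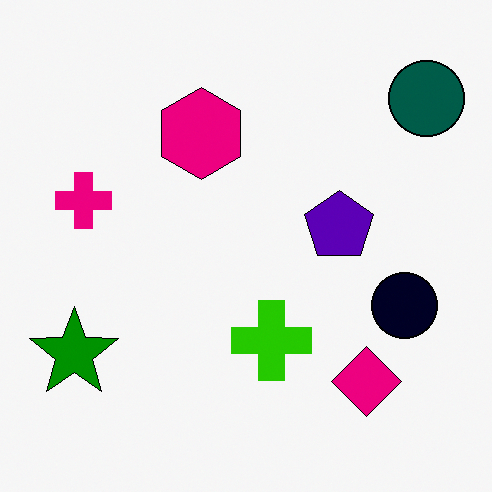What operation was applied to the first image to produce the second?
The transformation is: boosted in contrast.

Tones are pushed away from mid-grey across the whole image — a global contrast change.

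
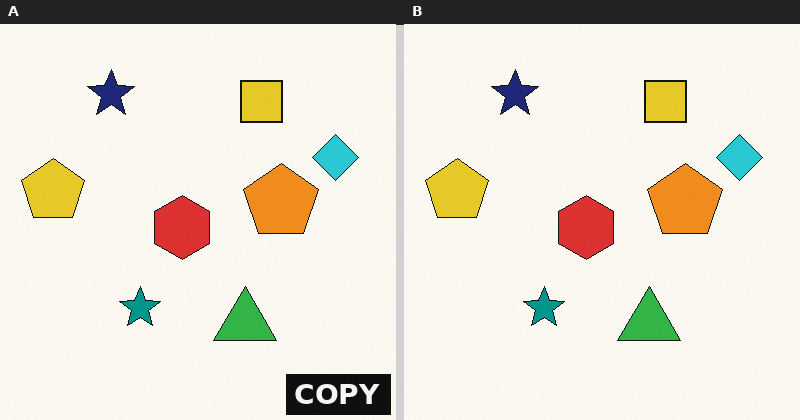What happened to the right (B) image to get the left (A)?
The image was watermarked with the text "COPY" in the lower-right corner.

A dark label reading "COPY" appears in the lower-right corner.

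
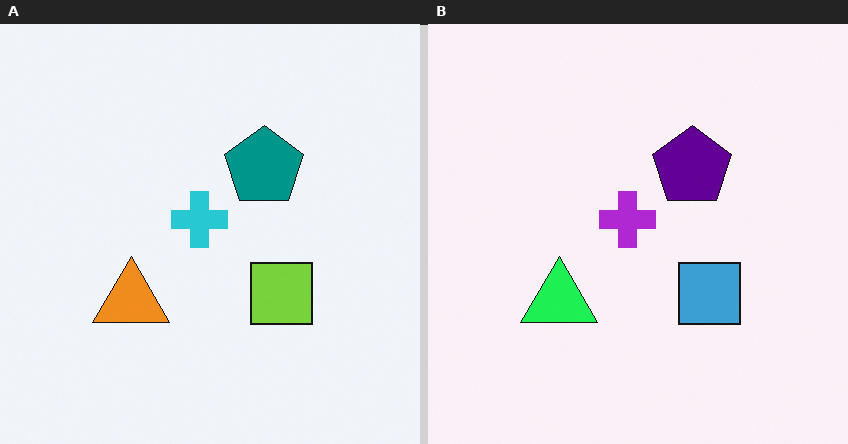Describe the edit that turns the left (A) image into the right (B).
The transformation is: hue-shifted through roughly a third of the color wheel.

Every shape's color has rotated by the same amount around the hue wheel — a uniform hue shift.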